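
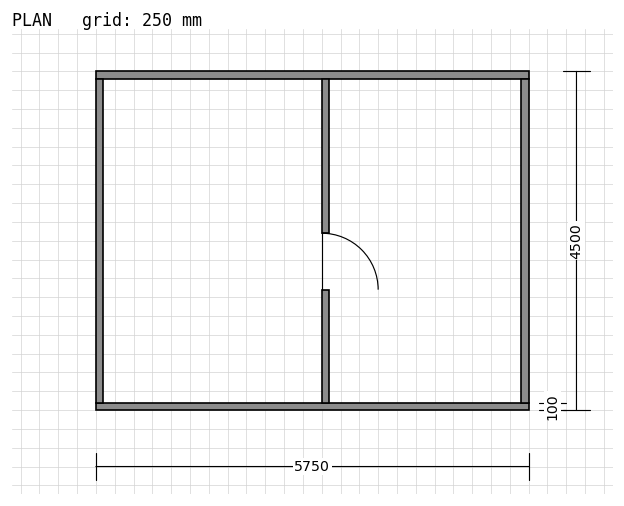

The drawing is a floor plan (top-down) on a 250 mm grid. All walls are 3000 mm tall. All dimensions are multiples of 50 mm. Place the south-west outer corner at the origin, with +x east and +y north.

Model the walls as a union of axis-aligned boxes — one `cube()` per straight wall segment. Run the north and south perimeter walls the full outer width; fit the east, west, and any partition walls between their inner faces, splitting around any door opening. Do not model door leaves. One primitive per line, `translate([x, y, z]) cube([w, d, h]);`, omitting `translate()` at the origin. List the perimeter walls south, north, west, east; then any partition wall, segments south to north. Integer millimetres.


cube([5750, 100, 3000]);
translate([0, 4400, 0]) cube([5750, 100, 3000]);
translate([0, 100, 0]) cube([100, 4300, 3000]);
translate([5650, 100, 0]) cube([100, 4300, 3000]);
translate([3000, 100, 0]) cube([100, 1500, 3000]);
translate([3000, 2350, 0]) cube([100, 2050, 3000]);


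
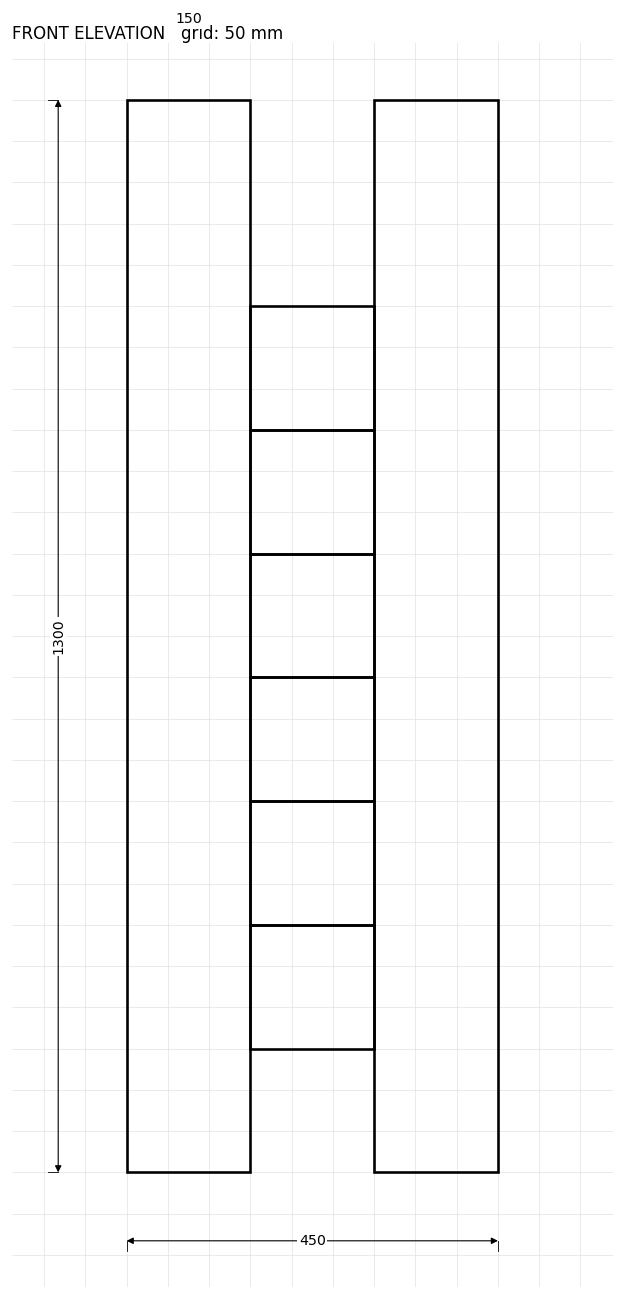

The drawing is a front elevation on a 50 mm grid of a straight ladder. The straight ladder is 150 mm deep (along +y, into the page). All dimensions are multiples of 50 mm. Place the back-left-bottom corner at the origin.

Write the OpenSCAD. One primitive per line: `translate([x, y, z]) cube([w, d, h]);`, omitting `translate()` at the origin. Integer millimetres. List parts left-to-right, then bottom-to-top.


cube([150, 150, 1300]);
translate([150, 0, 150]) cube([150, 150, 150]);
translate([150, 0, 300]) cube([150, 150, 150]);
translate([150, 0, 450]) cube([150, 150, 150]);
translate([150, 0, 600]) cube([150, 150, 150]);
translate([150, 0, 750]) cube([150, 150, 150]);
translate([150, 0, 900]) cube([150, 150, 150]);
translate([300, 0, 0]) cube([150, 150, 1300]);


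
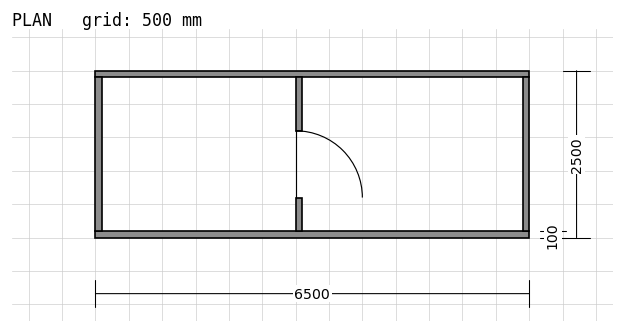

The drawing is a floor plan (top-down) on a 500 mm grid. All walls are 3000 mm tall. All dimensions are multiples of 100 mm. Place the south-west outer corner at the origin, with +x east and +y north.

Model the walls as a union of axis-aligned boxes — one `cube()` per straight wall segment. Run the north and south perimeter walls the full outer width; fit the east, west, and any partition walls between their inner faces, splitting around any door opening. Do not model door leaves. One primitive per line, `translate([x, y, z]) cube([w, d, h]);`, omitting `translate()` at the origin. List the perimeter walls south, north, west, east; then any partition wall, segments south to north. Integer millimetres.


cube([6500, 100, 3000]);
translate([0, 2400, 0]) cube([6500, 100, 3000]);
translate([0, 100, 0]) cube([100, 2300, 3000]);
translate([6400, 100, 0]) cube([100, 2300, 3000]);
translate([3000, 100, 0]) cube([100, 500, 3000]);
translate([3000, 1600, 0]) cube([100, 800, 3000]);


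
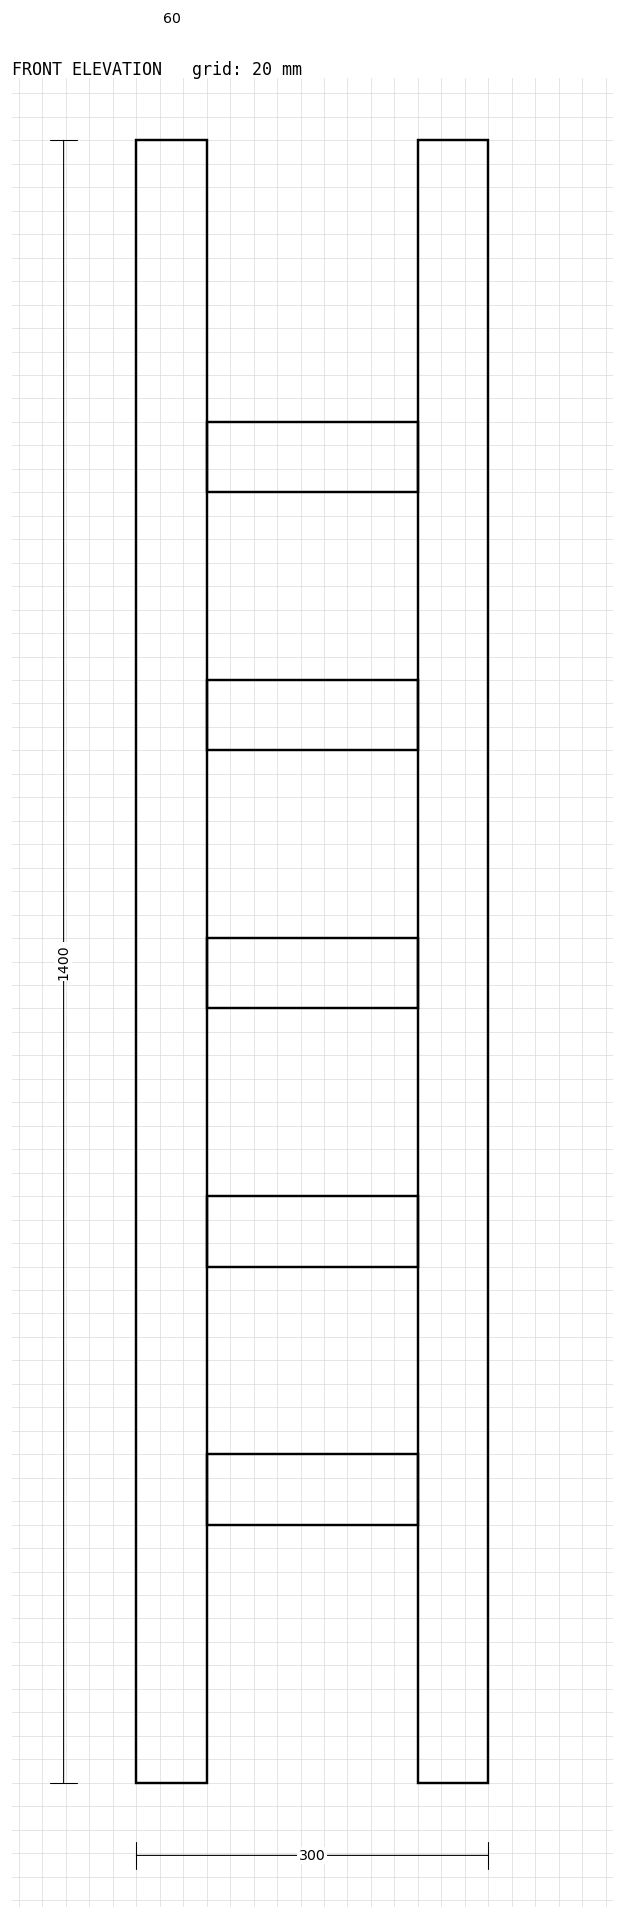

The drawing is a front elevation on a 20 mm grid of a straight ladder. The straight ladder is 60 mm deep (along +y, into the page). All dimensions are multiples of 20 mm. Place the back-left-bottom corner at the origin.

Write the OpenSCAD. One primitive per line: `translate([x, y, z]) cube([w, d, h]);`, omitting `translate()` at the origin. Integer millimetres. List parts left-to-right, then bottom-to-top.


cube([60, 60, 1400]);
translate([60, 0, 220]) cube([180, 60, 60]);
translate([60, 0, 440]) cube([180, 60, 60]);
translate([60, 0, 660]) cube([180, 60, 60]);
translate([60, 0, 880]) cube([180, 60, 60]);
translate([60, 0, 1100]) cube([180, 60, 60]);
translate([240, 0, 0]) cube([60, 60, 1400]);


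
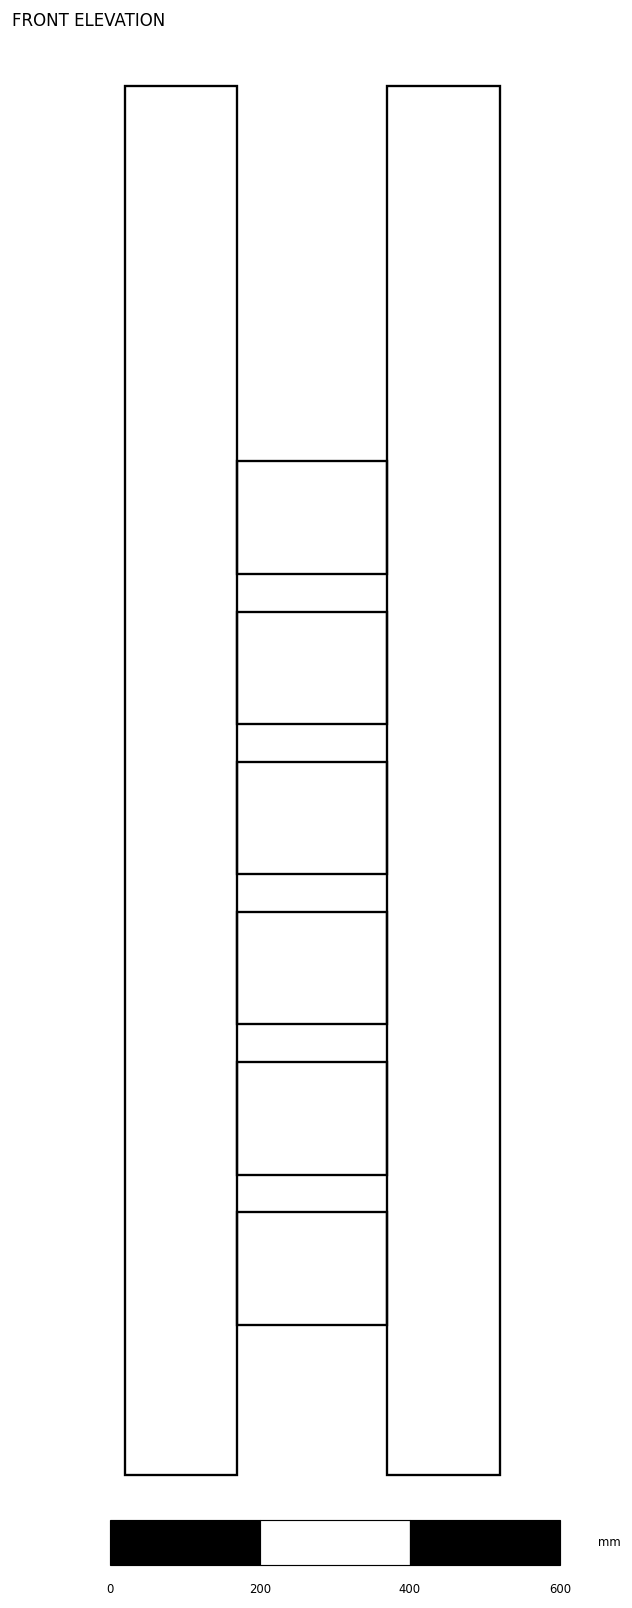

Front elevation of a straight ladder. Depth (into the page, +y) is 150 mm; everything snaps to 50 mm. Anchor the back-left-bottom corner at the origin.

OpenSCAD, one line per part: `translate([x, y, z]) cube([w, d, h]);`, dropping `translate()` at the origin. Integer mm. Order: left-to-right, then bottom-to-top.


cube([150, 150, 1850]);
translate([150, 0, 200]) cube([200, 150, 150]);
translate([150, 0, 400]) cube([200, 150, 150]);
translate([150, 0, 600]) cube([200, 150, 150]);
translate([150, 0, 800]) cube([200, 150, 150]);
translate([150, 0, 1000]) cube([200, 150, 150]);
translate([150, 0, 1200]) cube([200, 150, 150]);
translate([350, 0, 0]) cube([150, 150, 1850]);


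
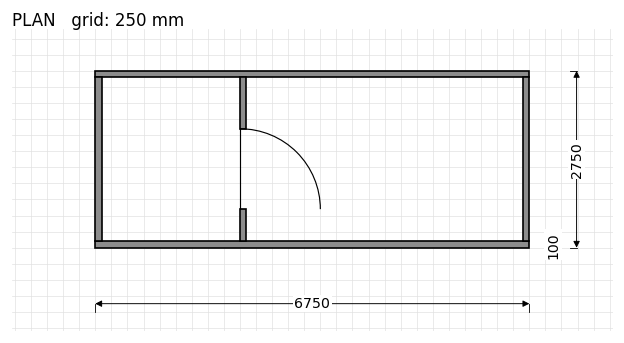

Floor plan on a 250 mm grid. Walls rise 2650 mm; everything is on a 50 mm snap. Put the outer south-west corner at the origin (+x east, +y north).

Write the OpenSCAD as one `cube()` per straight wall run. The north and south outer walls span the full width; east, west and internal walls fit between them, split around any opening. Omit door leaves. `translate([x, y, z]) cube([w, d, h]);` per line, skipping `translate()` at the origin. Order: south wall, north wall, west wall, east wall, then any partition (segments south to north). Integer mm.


cube([6750, 100, 2650]);
translate([0, 2650, 0]) cube([6750, 100, 2650]);
translate([0, 100, 0]) cube([100, 2550, 2650]);
translate([6650, 100, 0]) cube([100, 2550, 2650]);
translate([2250, 100, 0]) cube([100, 500, 2650]);
translate([2250, 1850, 0]) cube([100, 800, 2650]);


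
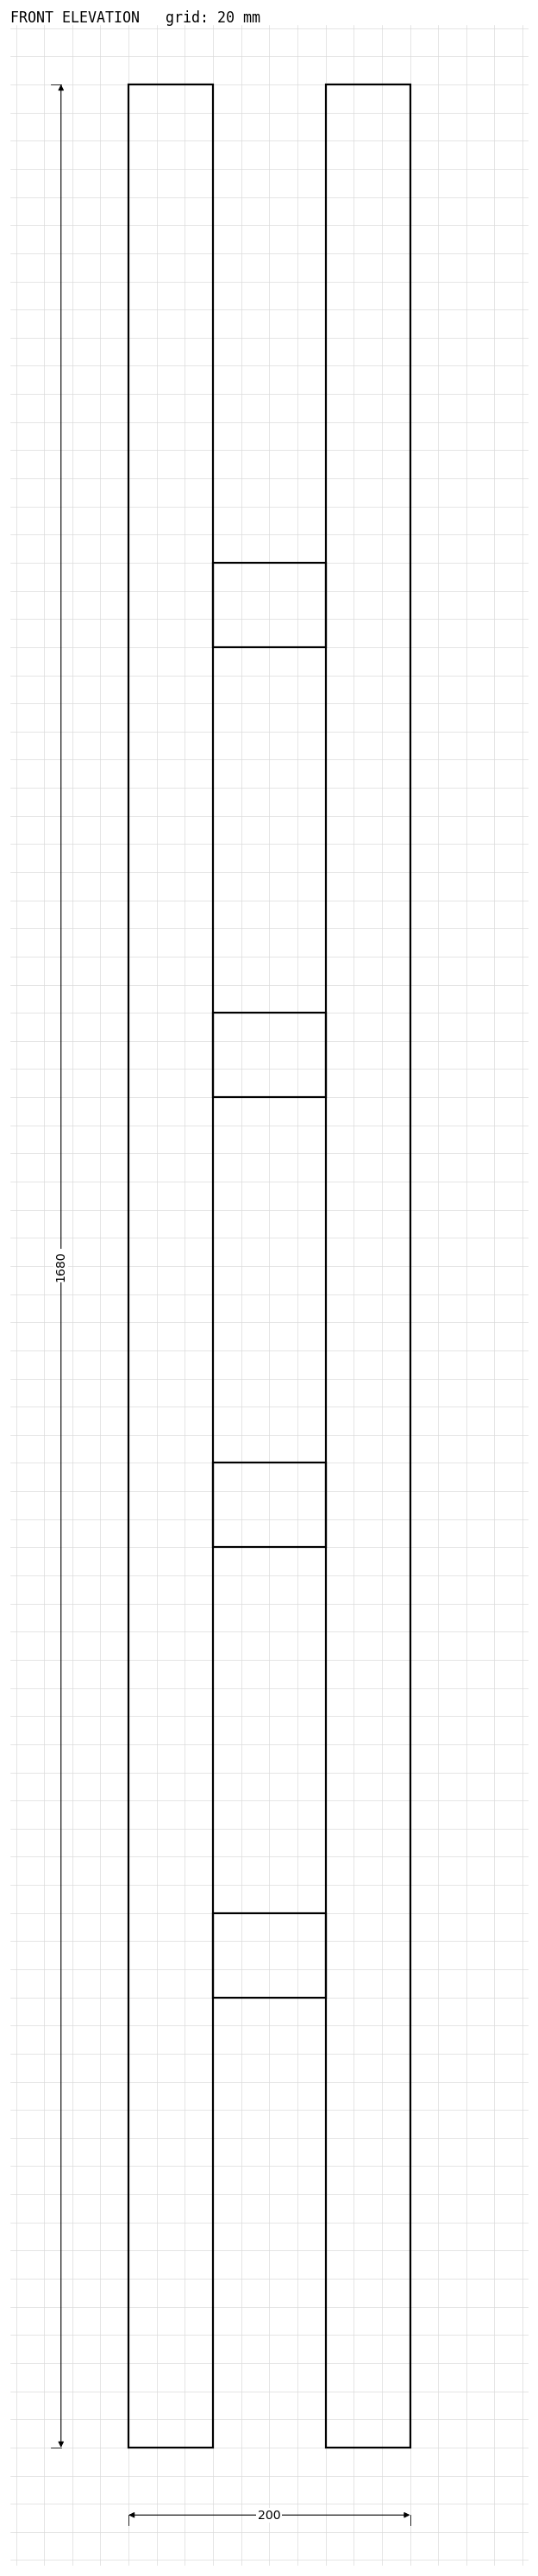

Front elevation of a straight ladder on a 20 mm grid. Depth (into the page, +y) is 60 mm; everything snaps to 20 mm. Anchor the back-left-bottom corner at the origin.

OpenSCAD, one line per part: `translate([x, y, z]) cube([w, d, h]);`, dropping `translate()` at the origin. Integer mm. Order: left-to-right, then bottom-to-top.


cube([60, 60, 1680]);
translate([60, 0, 320]) cube([80, 60, 60]);
translate([60, 0, 640]) cube([80, 60, 60]);
translate([60, 0, 960]) cube([80, 60, 60]);
translate([60, 0, 1280]) cube([80, 60, 60]);
translate([140, 0, 0]) cube([60, 60, 1680]);


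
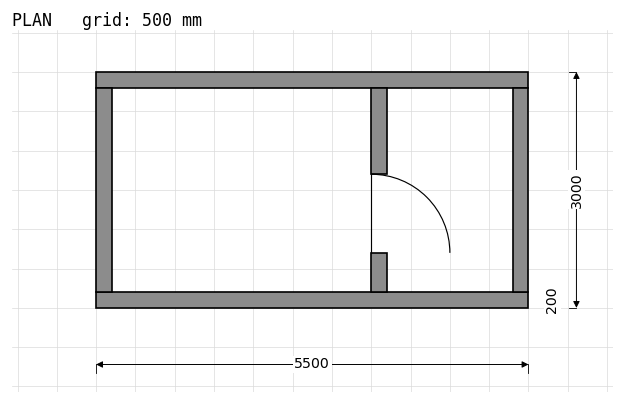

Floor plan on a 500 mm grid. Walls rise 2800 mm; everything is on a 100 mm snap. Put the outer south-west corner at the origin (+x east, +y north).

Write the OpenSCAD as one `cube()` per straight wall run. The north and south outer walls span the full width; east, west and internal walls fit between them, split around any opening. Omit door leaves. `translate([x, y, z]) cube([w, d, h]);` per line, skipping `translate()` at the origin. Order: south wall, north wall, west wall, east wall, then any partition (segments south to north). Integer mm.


cube([5500, 200, 2800]);
translate([0, 2800, 0]) cube([5500, 200, 2800]);
translate([0, 200, 0]) cube([200, 2600, 2800]);
translate([5300, 200, 0]) cube([200, 2600, 2800]);
translate([3500, 200, 0]) cube([200, 500, 2800]);
translate([3500, 1700, 0]) cube([200, 1100, 2800]);


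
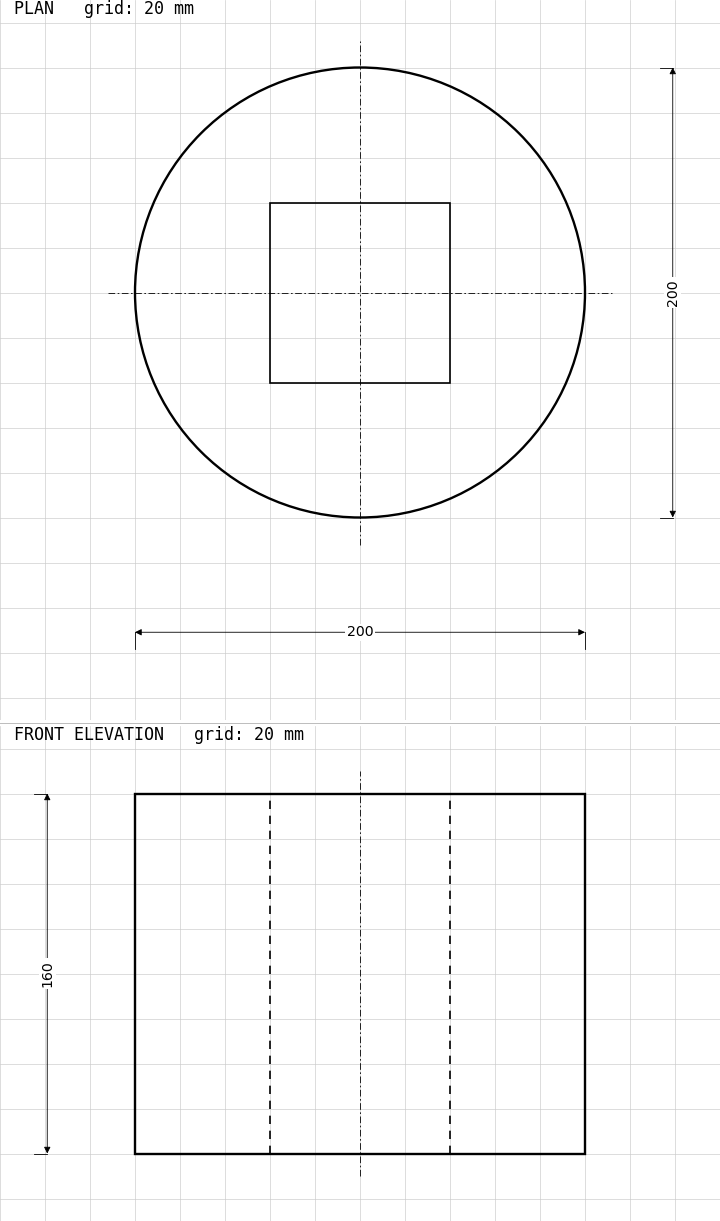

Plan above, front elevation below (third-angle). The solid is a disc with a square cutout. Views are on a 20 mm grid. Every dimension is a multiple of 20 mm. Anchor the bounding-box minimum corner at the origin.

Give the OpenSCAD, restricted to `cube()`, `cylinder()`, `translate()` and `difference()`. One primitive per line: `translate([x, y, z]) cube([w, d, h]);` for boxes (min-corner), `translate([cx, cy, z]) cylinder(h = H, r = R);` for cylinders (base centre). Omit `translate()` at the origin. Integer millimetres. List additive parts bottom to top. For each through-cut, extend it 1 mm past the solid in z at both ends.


difference() {
  translate([100, 100, 0]) cylinder(h = 160, r = 100);
  translate([60, 60, -1]) cube([80, 80, 162]);
}


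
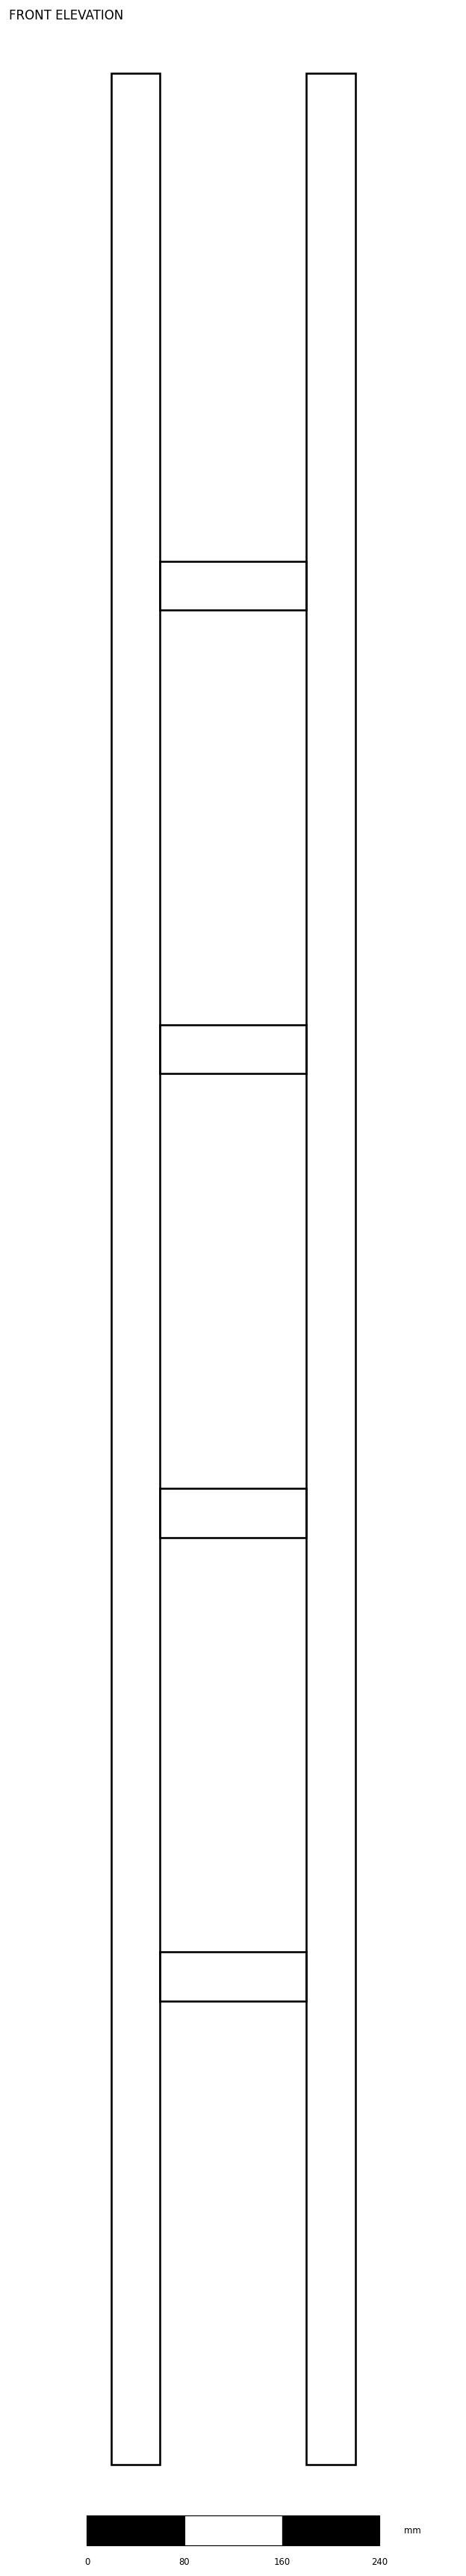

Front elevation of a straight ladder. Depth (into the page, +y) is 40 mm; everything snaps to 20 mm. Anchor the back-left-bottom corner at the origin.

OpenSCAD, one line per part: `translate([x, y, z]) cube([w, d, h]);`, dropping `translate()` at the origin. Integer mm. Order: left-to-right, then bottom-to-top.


cube([40, 40, 1960]);
translate([40, 0, 380]) cube([120, 40, 40]);
translate([40, 0, 760]) cube([120, 40, 40]);
translate([40, 0, 1140]) cube([120, 40, 40]);
translate([40, 0, 1520]) cube([120, 40, 40]);
translate([160, 0, 0]) cube([40, 40, 1960]);


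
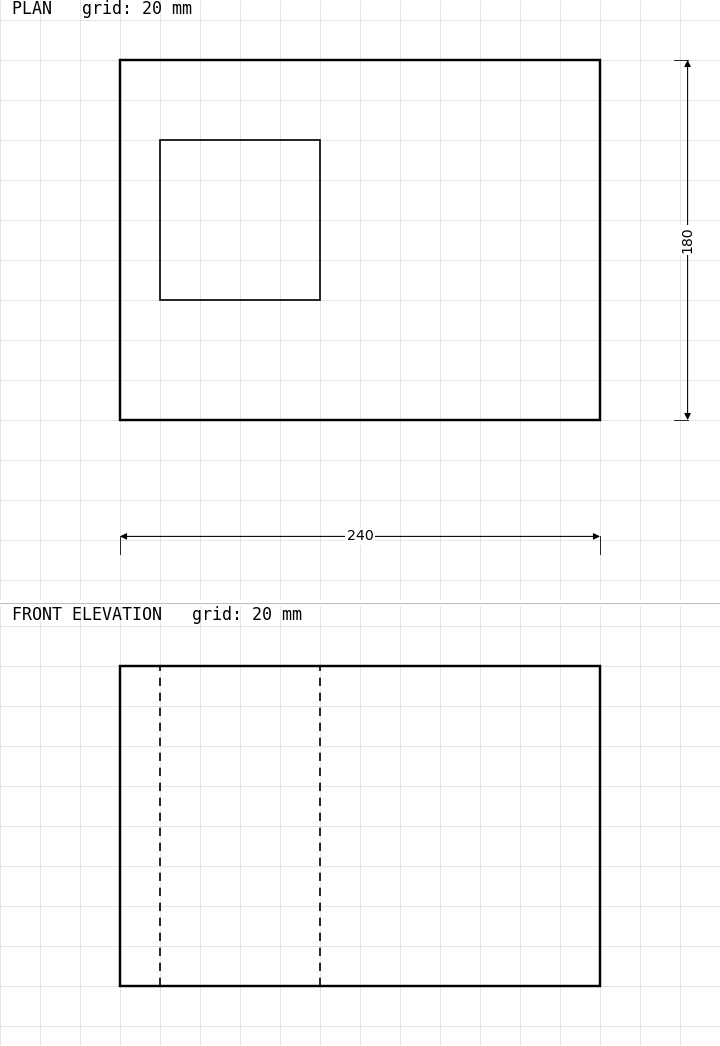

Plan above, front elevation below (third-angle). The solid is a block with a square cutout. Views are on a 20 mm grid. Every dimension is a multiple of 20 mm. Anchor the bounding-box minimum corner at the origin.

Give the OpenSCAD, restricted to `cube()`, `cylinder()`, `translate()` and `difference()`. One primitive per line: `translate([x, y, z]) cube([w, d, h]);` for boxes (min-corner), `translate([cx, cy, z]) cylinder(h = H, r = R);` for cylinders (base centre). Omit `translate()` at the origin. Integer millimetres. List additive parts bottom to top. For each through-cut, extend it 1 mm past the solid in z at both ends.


difference() {
  cube([240, 180, 160]);
  translate([20, 60, -1]) cube([80, 80, 162]);
}


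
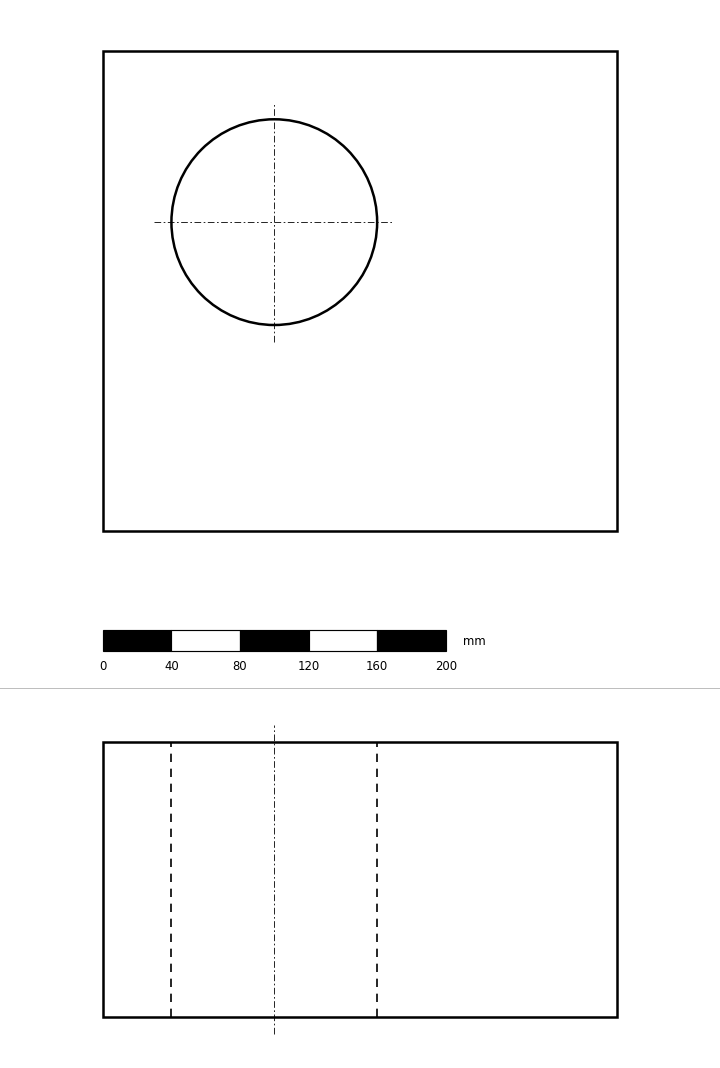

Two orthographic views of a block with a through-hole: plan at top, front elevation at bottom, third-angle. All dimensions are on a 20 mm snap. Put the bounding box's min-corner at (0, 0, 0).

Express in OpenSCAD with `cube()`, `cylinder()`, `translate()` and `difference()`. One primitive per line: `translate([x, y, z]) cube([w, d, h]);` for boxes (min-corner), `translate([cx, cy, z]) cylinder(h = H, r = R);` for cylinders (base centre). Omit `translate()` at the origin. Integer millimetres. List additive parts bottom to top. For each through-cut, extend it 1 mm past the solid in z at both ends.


difference() {
  cube([300, 280, 160]);
  translate([100, 180, -1]) cylinder(h = 162, r = 60);
}


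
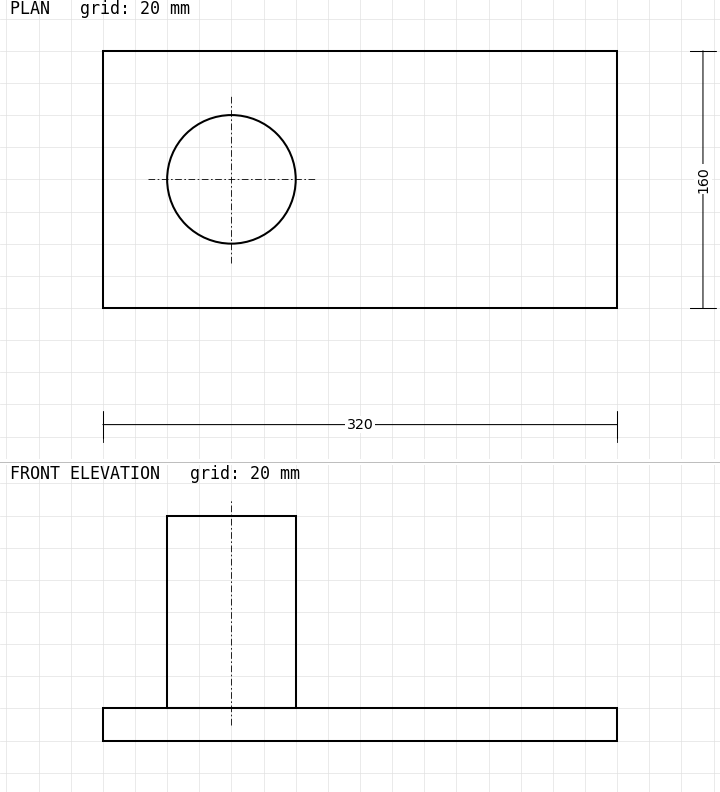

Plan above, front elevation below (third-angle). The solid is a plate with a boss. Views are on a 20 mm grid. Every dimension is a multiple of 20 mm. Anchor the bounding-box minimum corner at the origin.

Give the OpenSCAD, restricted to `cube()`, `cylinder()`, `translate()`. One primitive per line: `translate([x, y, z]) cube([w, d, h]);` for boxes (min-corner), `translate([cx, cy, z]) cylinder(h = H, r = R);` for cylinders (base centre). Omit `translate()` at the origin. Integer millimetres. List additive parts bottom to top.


cube([320, 160, 20]);
translate([80, 80, 20]) cylinder(h = 120, r = 40);


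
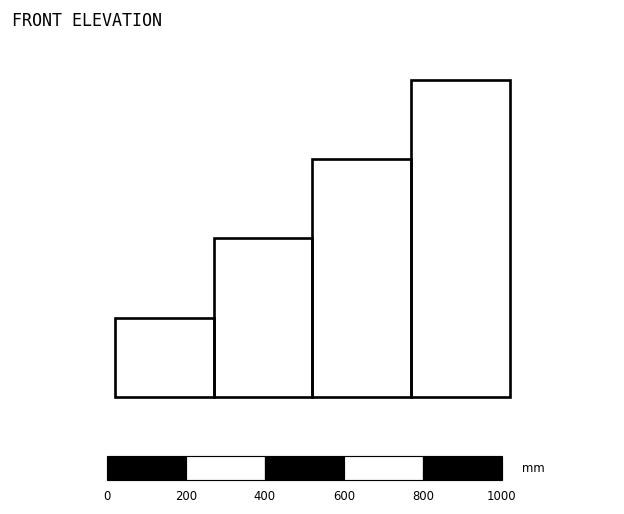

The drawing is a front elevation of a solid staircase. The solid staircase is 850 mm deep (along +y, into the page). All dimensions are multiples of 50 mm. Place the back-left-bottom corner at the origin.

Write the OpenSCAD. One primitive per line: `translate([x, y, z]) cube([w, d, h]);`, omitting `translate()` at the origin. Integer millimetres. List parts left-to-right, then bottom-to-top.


cube([250, 850, 200]);
translate([250, 0, 0]) cube([250, 850, 400]);
translate([500, 0, 0]) cube([250, 850, 600]);
translate([750, 0, 0]) cube([250, 850, 800]);


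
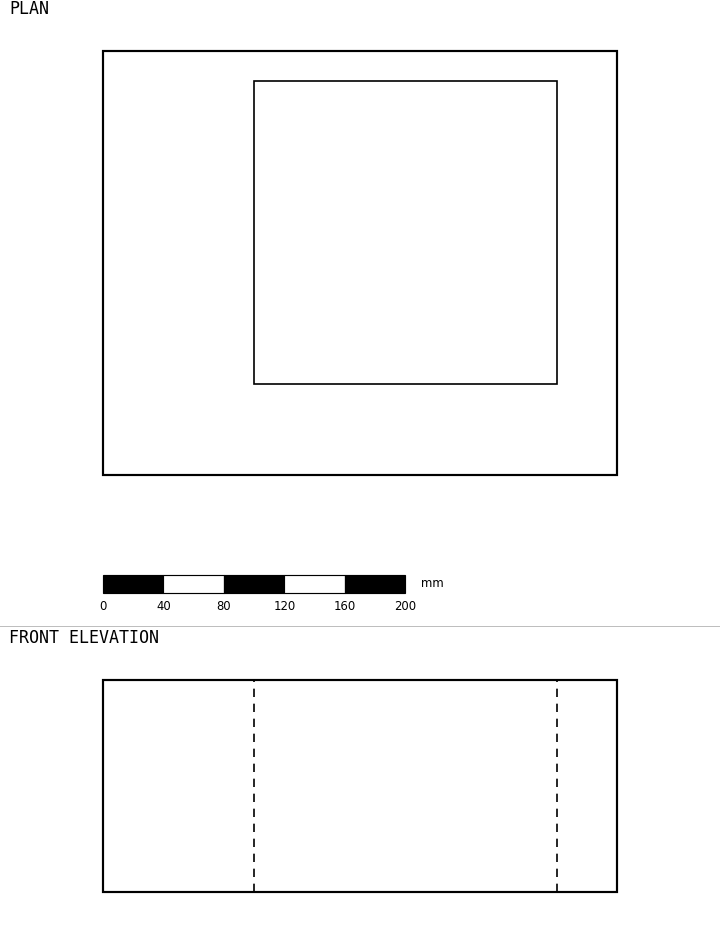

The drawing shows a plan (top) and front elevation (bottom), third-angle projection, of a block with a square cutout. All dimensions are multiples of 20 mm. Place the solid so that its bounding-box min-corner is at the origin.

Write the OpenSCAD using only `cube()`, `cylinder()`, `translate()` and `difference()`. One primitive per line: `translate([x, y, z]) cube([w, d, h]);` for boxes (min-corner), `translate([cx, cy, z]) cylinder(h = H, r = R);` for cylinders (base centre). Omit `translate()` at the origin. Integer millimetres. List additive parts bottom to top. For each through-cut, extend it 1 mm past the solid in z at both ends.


difference() {
  cube([340, 280, 140]);
  translate([100, 60, -1]) cube([200, 200, 142]);
}


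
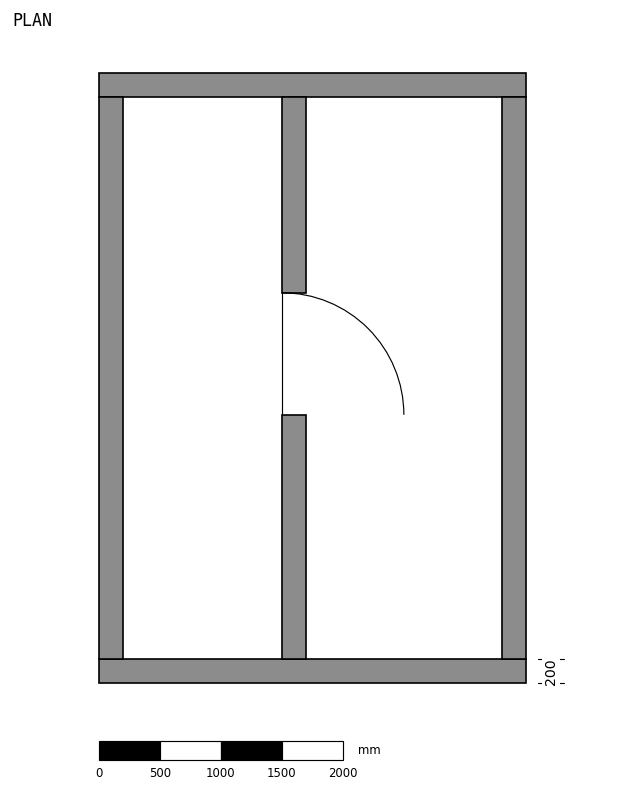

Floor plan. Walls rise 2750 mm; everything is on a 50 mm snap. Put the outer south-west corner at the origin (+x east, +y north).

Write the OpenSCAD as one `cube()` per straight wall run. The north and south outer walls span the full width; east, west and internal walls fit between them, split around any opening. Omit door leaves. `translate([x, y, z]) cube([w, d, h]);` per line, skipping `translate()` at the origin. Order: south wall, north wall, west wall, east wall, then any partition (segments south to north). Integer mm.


cube([3500, 200, 2750]);
translate([0, 4800, 0]) cube([3500, 200, 2750]);
translate([0, 200, 0]) cube([200, 4600, 2750]);
translate([3300, 200, 0]) cube([200, 4600, 2750]);
translate([1500, 200, 0]) cube([200, 2000, 2750]);
translate([1500, 3200, 0]) cube([200, 1600, 2750]);


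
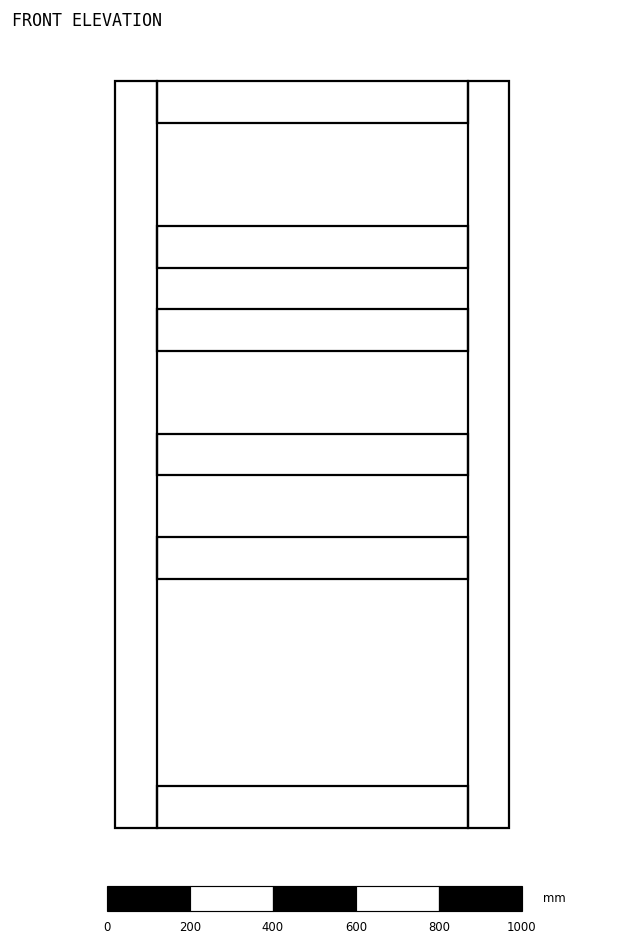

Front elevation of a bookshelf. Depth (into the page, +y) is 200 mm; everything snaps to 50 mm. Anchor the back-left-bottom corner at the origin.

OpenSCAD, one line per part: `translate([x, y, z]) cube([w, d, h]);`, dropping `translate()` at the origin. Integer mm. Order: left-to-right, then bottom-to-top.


cube([100, 200, 1800]);
translate([100, 0, 0]) cube([750, 200, 100]);
translate([100, 0, 600]) cube([750, 200, 100]);
translate([100, 0, 850]) cube([750, 200, 100]);
translate([100, 0, 1150]) cube([750, 200, 100]);
translate([100, 0, 1350]) cube([750, 200, 100]);
translate([100, 0, 1700]) cube([750, 200, 100]);
translate([850, 0, 0]) cube([100, 200, 1800]);


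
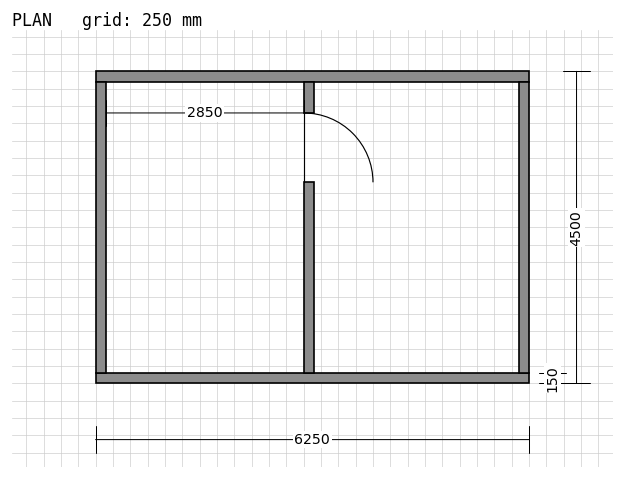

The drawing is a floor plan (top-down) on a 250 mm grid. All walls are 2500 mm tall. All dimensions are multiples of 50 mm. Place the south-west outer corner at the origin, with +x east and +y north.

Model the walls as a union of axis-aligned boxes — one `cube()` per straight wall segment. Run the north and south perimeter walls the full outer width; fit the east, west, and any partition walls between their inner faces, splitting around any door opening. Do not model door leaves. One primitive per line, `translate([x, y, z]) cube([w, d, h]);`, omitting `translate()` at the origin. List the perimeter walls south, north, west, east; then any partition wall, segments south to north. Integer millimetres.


cube([6250, 150, 2500]);
translate([0, 4350, 0]) cube([6250, 150, 2500]);
translate([0, 150, 0]) cube([150, 4200, 2500]);
translate([6100, 150, 0]) cube([150, 4200, 2500]);
translate([3000, 150, 0]) cube([150, 2750, 2500]);
translate([3000, 3900, 0]) cube([150, 450, 2500]);


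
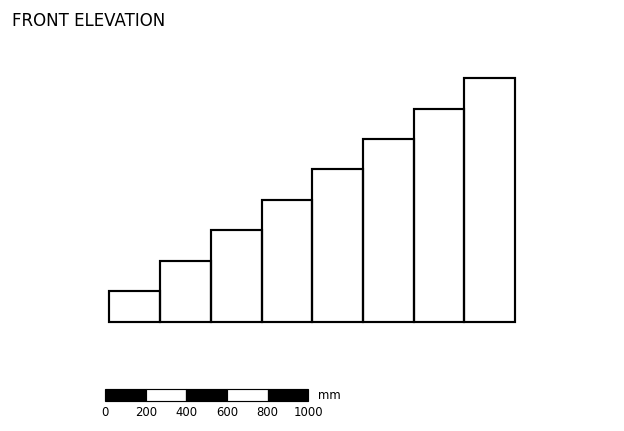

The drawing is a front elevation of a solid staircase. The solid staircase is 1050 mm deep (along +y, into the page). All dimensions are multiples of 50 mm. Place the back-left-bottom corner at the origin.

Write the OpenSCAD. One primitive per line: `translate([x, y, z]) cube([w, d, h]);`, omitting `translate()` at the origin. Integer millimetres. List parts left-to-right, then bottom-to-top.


cube([250, 1050, 150]);
translate([250, 0, 0]) cube([250, 1050, 300]);
translate([500, 0, 0]) cube([250, 1050, 450]);
translate([750, 0, 0]) cube([250, 1050, 600]);
translate([1000, 0, 0]) cube([250, 1050, 750]);
translate([1250, 0, 0]) cube([250, 1050, 900]);
translate([1500, 0, 0]) cube([250, 1050, 1050]);
translate([1750, 0, 0]) cube([250, 1050, 1200]);


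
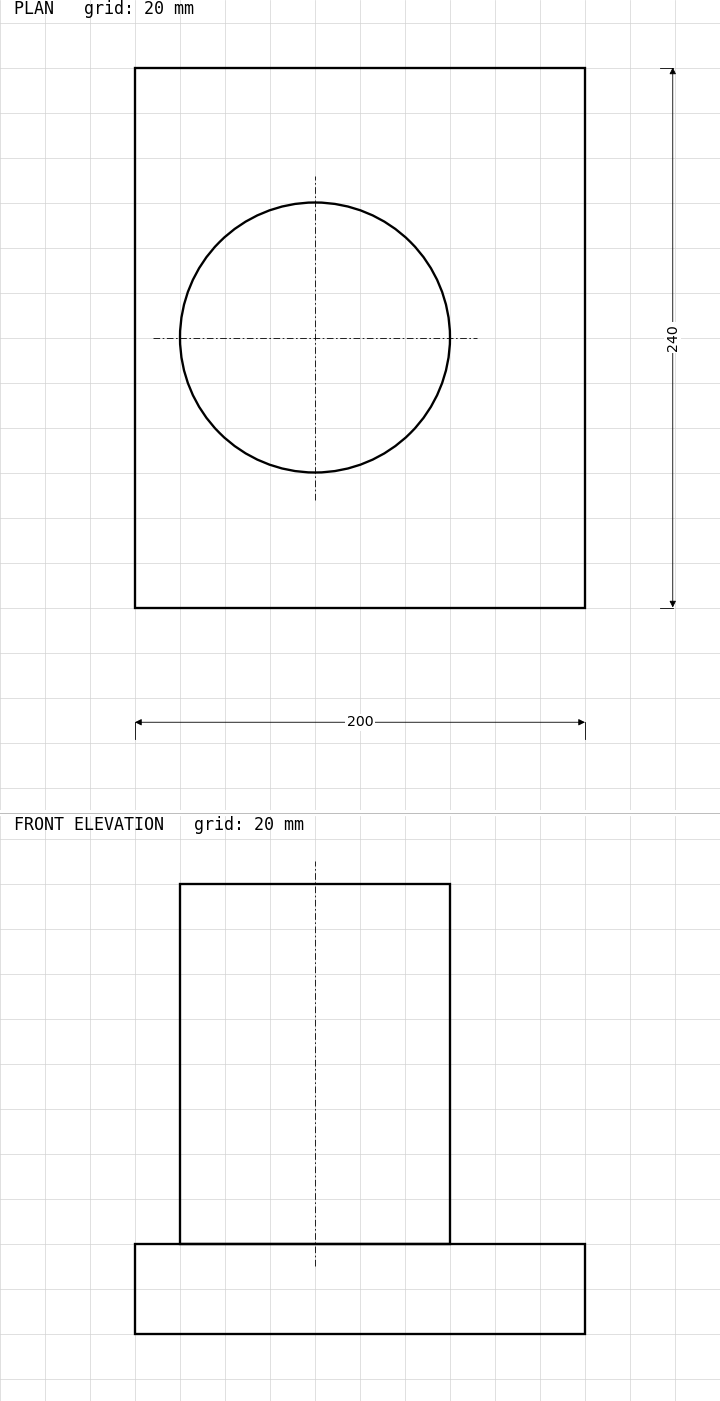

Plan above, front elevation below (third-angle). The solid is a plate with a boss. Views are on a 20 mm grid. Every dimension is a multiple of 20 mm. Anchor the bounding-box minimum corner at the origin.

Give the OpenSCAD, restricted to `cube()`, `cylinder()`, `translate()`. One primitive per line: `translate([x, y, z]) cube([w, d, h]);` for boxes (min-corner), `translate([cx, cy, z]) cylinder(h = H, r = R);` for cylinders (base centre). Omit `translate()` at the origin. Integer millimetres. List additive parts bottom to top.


cube([200, 240, 40]);
translate([80, 120, 40]) cylinder(h = 160, r = 60);


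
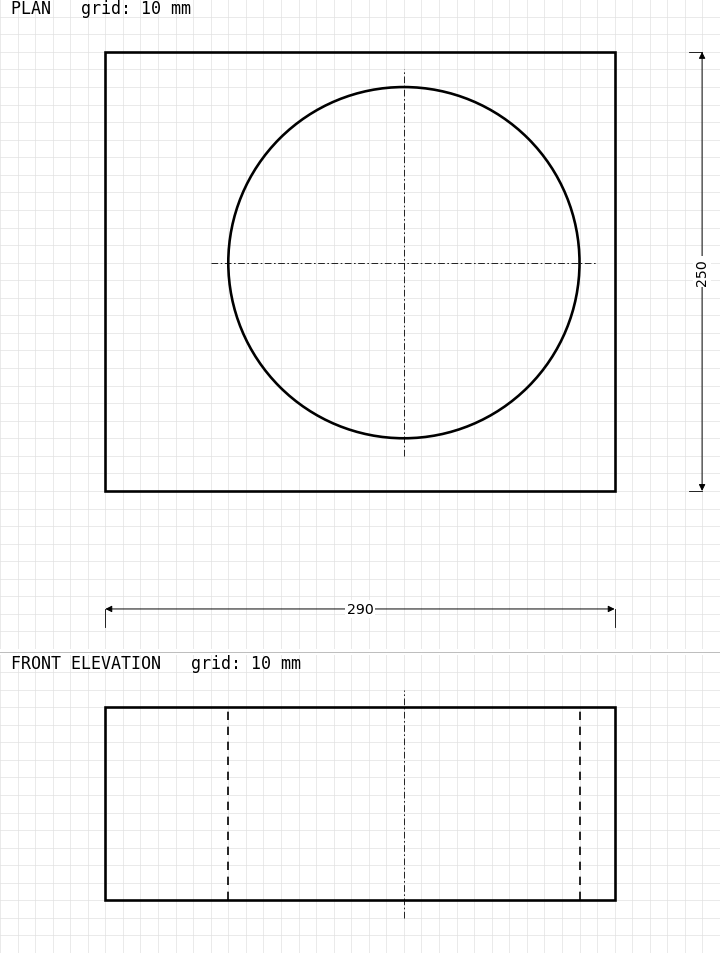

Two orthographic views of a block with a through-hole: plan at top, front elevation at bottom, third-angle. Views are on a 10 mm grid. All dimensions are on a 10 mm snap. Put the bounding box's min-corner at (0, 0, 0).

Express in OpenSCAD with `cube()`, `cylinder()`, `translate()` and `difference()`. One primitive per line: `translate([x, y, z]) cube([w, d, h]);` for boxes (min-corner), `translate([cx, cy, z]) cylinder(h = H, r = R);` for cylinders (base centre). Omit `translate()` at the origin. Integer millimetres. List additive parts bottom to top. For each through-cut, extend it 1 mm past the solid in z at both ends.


difference() {
  cube([290, 250, 110]);
  translate([170, 130, -1]) cylinder(h = 112, r = 100);
}


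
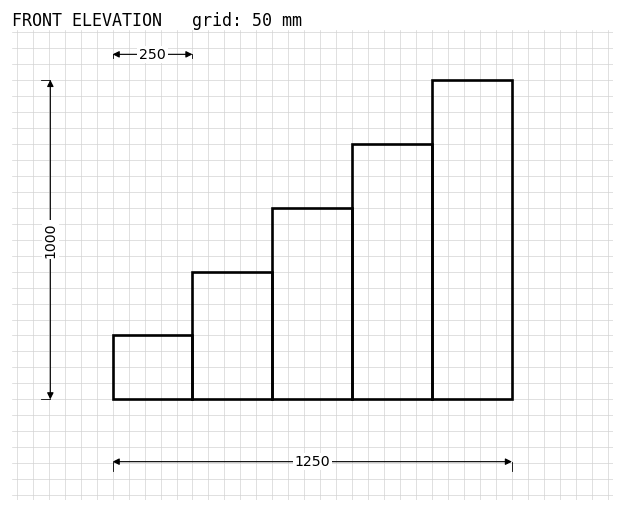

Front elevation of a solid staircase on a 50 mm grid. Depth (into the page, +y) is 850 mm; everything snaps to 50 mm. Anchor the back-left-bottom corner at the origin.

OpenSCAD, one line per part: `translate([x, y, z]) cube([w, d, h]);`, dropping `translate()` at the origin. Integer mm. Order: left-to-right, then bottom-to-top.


cube([250, 850, 200]);
translate([250, 0, 0]) cube([250, 850, 400]);
translate([500, 0, 0]) cube([250, 850, 600]);
translate([750, 0, 0]) cube([250, 850, 800]);
translate([1000, 0, 0]) cube([250, 850, 1000]);


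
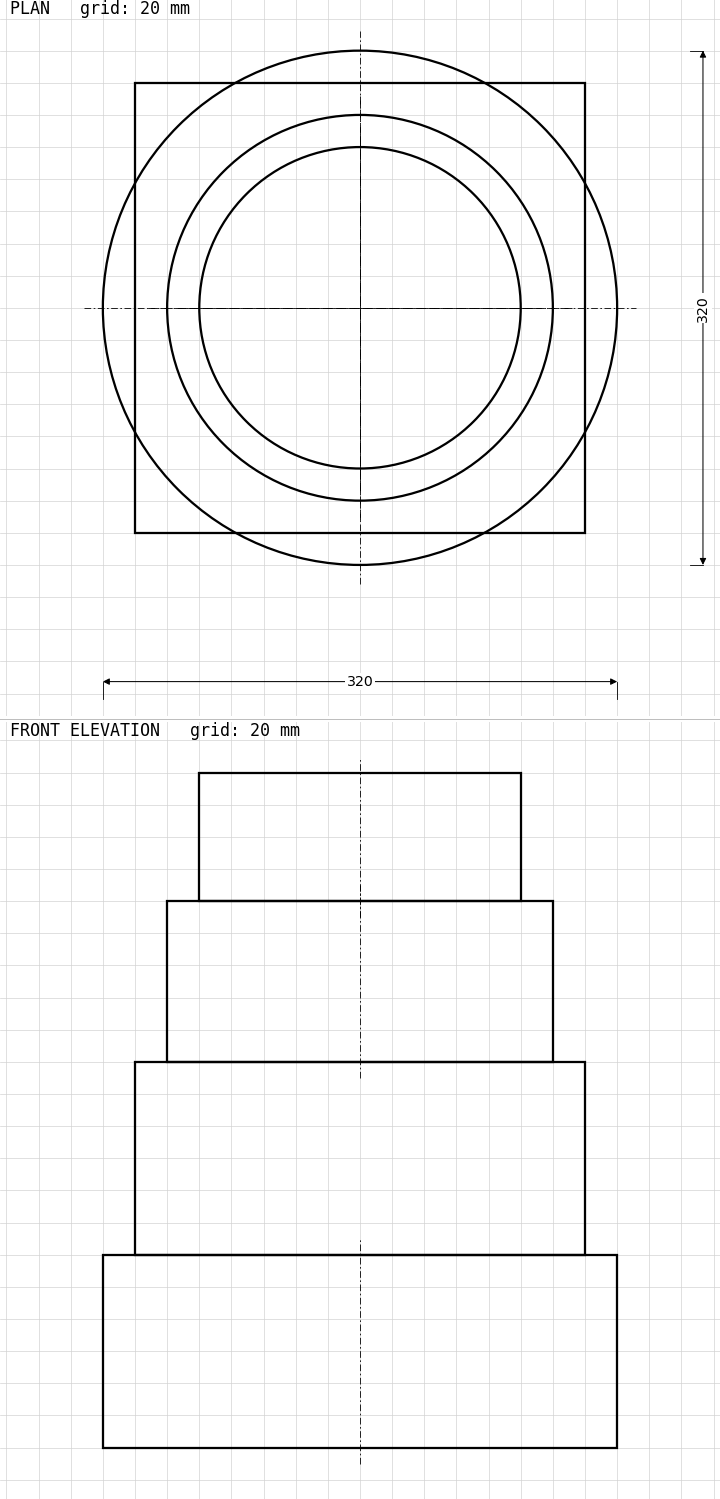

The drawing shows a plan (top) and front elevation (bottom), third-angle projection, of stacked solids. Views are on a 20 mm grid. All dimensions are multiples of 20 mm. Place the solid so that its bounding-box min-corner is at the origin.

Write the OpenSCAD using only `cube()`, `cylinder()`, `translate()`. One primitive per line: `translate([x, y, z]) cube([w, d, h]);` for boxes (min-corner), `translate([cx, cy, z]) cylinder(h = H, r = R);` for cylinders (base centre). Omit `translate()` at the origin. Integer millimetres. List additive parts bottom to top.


translate([160, 160, 0]) cylinder(h = 120, r = 160);
translate([20, 20, 120]) cube([280, 280, 120]);
translate([160, 160, 240]) cylinder(h = 100, r = 120);
translate([160, 160, 340]) cylinder(h = 80, r = 100);


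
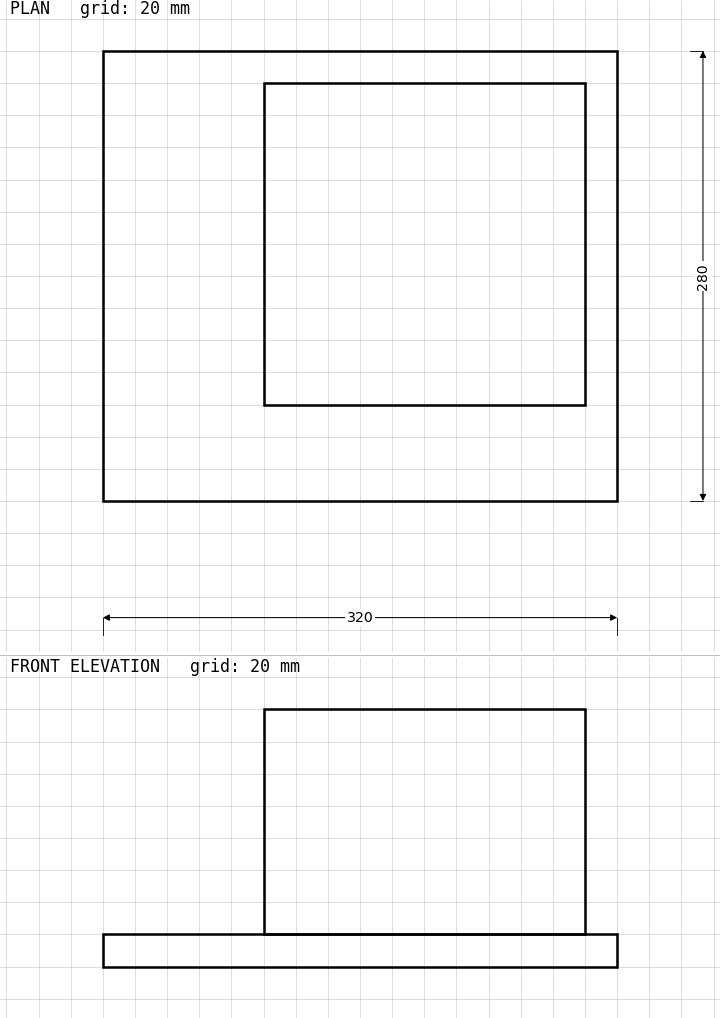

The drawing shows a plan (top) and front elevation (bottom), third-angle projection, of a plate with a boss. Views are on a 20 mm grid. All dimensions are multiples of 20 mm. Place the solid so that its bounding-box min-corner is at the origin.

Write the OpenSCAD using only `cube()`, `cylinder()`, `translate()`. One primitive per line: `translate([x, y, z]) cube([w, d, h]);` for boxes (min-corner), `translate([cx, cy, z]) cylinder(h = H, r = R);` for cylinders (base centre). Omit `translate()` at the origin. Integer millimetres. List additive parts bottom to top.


cube([320, 280, 20]);
translate([100, 60, 20]) cube([200, 200, 140]);


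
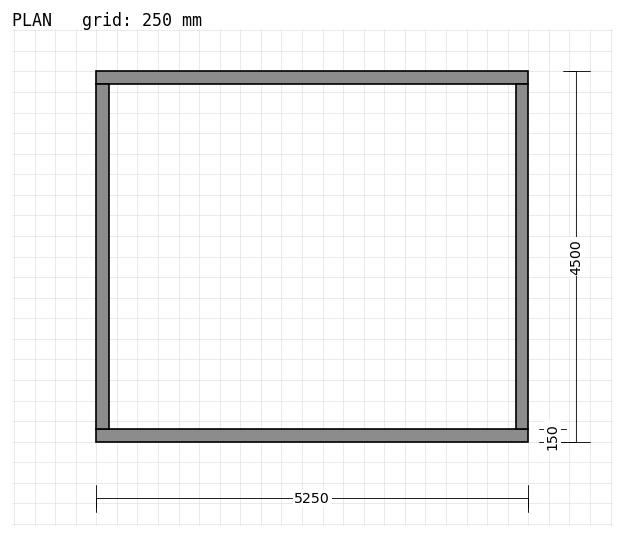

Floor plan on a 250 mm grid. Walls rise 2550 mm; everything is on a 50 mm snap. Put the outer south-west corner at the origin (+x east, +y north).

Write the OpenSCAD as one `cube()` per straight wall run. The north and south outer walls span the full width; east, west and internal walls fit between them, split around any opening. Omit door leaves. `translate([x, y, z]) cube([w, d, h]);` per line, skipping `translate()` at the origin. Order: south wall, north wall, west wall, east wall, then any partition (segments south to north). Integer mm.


cube([5250, 150, 2550]);
translate([0, 4350, 0]) cube([5250, 150, 2550]);
translate([0, 150, 0]) cube([150, 4200, 2550]);
translate([5100, 150, 0]) cube([150, 4200, 2550]);


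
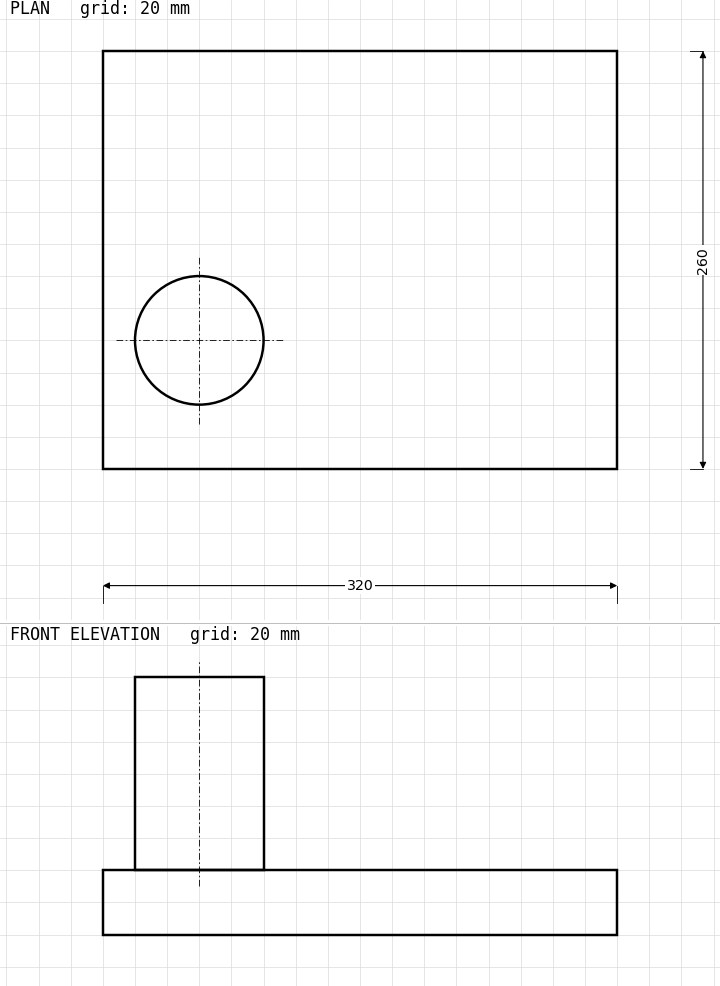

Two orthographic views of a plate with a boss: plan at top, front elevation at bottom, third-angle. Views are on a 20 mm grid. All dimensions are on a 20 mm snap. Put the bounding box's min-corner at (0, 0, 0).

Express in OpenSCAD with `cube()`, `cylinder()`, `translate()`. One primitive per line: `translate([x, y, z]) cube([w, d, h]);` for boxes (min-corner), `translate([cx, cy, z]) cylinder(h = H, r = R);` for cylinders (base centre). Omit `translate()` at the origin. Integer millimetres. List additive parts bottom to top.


cube([320, 260, 40]);
translate([60, 80, 40]) cylinder(h = 120, r = 40);


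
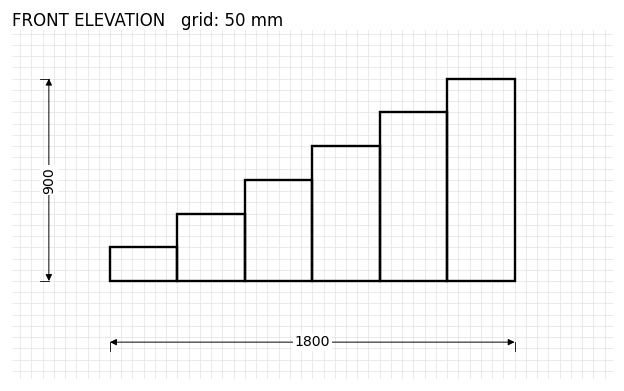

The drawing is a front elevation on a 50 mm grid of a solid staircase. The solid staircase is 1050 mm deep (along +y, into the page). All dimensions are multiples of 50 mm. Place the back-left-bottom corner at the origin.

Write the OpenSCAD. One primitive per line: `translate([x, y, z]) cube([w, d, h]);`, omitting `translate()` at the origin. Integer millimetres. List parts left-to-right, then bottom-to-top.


cube([300, 1050, 150]);
translate([300, 0, 0]) cube([300, 1050, 300]);
translate([600, 0, 0]) cube([300, 1050, 450]);
translate([900, 0, 0]) cube([300, 1050, 600]);
translate([1200, 0, 0]) cube([300, 1050, 750]);
translate([1500, 0, 0]) cube([300, 1050, 900]);


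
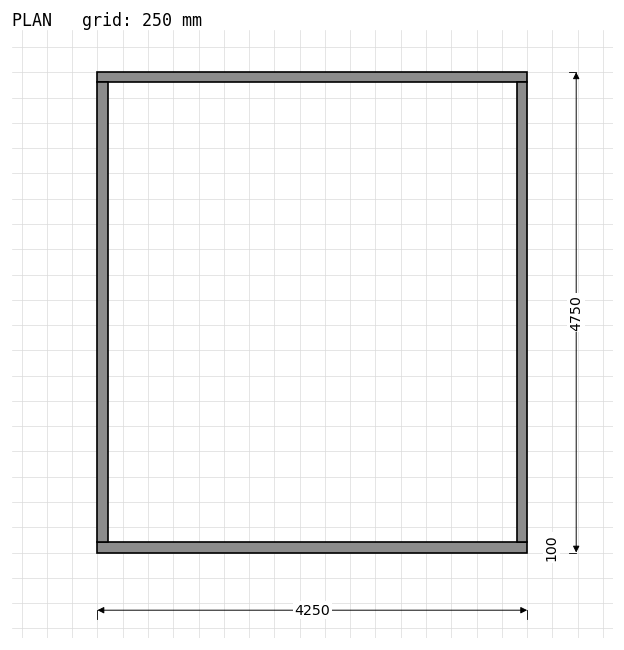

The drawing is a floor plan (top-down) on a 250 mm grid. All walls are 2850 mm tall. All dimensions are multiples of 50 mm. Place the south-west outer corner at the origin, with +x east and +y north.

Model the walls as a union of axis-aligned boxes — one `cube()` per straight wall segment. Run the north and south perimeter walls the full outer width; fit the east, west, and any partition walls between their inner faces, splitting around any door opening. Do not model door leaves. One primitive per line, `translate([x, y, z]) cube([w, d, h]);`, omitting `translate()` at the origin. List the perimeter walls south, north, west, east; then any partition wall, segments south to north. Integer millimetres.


cube([4250, 100, 2850]);
translate([0, 4650, 0]) cube([4250, 100, 2850]);
translate([0, 100, 0]) cube([100, 4550, 2850]);
translate([4150, 100, 0]) cube([100, 4550, 2850]);


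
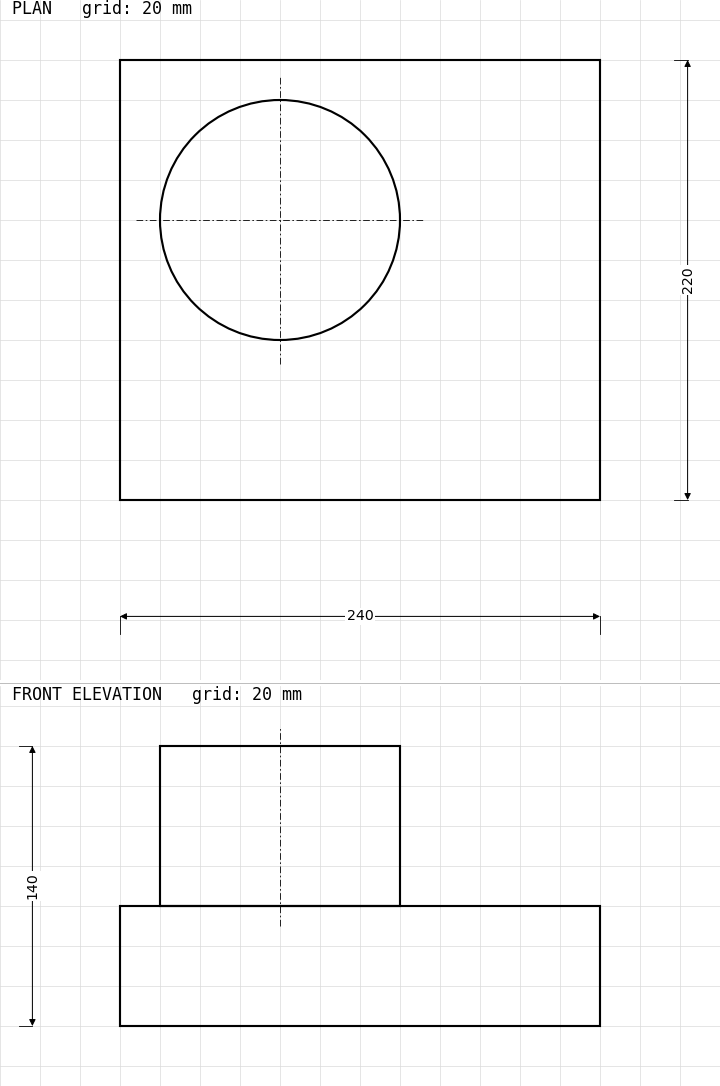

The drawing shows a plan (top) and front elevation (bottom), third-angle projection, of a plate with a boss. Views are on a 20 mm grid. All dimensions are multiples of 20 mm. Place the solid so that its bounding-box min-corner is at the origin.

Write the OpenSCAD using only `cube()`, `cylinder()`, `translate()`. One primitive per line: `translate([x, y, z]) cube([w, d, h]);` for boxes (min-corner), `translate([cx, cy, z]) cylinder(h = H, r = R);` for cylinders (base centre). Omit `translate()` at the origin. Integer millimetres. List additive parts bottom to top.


cube([240, 220, 60]);
translate([80, 140, 60]) cylinder(h = 80, r = 60);


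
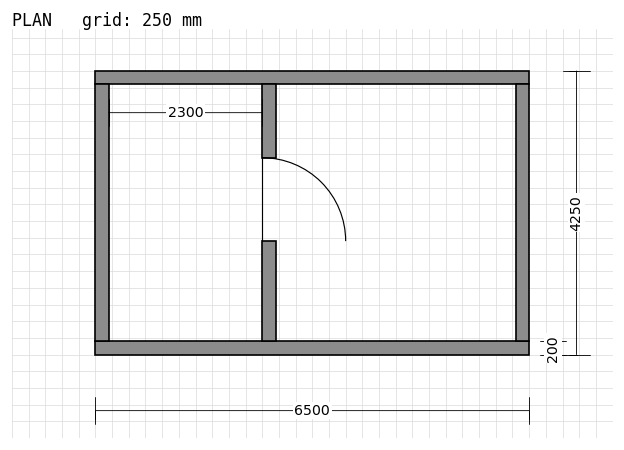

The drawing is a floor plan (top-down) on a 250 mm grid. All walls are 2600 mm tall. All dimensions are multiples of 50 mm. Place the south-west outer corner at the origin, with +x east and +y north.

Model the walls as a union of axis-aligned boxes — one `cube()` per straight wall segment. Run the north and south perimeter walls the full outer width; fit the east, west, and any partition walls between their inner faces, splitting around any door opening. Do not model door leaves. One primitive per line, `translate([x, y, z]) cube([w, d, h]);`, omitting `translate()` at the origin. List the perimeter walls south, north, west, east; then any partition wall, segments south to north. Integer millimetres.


cube([6500, 200, 2600]);
translate([0, 4050, 0]) cube([6500, 200, 2600]);
translate([0, 200, 0]) cube([200, 3850, 2600]);
translate([6300, 200, 0]) cube([200, 3850, 2600]);
translate([2500, 200, 0]) cube([200, 1500, 2600]);
translate([2500, 2950, 0]) cube([200, 1100, 2600]);


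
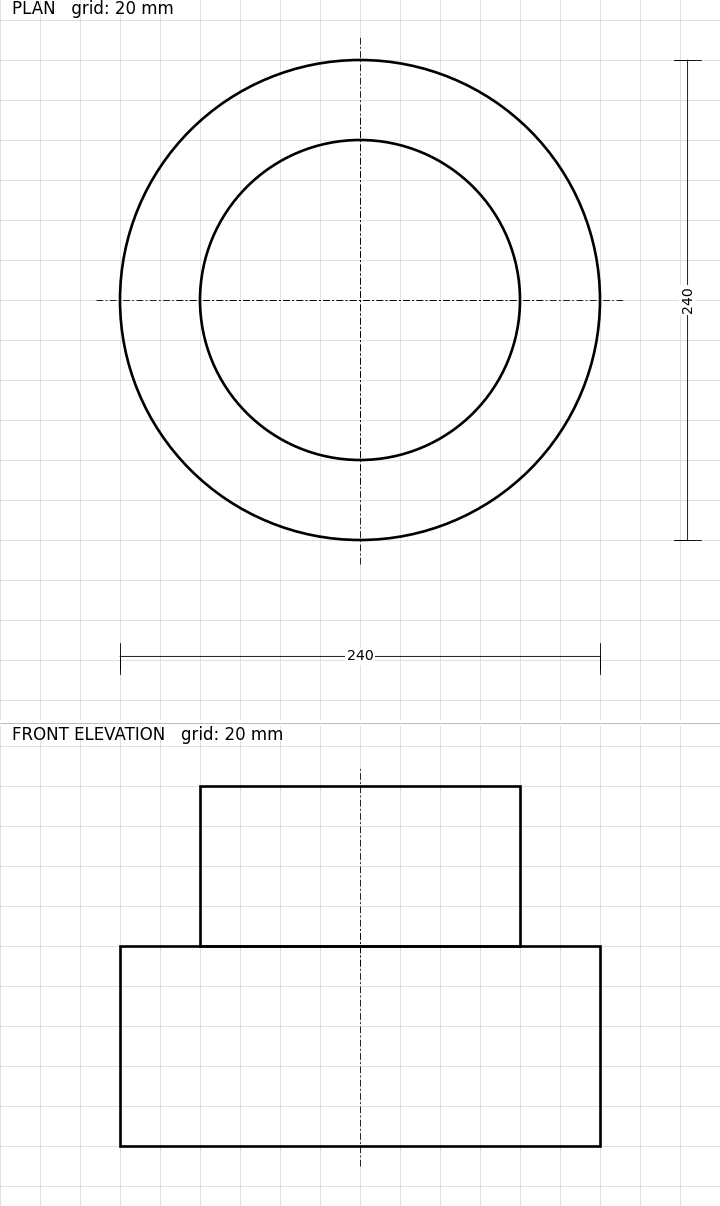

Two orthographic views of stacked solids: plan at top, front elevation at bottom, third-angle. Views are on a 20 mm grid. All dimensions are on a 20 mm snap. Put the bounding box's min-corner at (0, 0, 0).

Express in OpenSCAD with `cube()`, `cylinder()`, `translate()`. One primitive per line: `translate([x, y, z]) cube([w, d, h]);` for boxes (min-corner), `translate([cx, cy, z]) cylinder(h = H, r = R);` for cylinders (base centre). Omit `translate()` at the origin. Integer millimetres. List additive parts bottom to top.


translate([120, 120, 0]) cylinder(h = 100, r = 120);
translate([120, 120, 100]) cylinder(h = 80, r = 80);


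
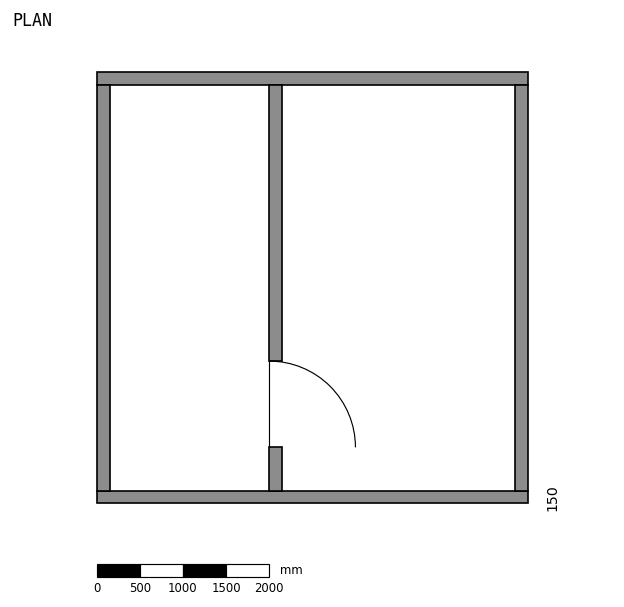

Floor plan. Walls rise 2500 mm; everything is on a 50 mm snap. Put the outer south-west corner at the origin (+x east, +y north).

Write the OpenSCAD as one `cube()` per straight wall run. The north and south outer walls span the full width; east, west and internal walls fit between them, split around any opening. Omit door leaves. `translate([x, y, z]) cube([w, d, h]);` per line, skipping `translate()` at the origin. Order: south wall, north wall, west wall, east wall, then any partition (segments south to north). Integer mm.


cube([5000, 150, 2500]);
translate([0, 4850, 0]) cube([5000, 150, 2500]);
translate([0, 150, 0]) cube([150, 4700, 2500]);
translate([4850, 150, 0]) cube([150, 4700, 2500]);
translate([2000, 150, 0]) cube([150, 500, 2500]);
translate([2000, 1650, 0]) cube([150, 3200, 2500]);


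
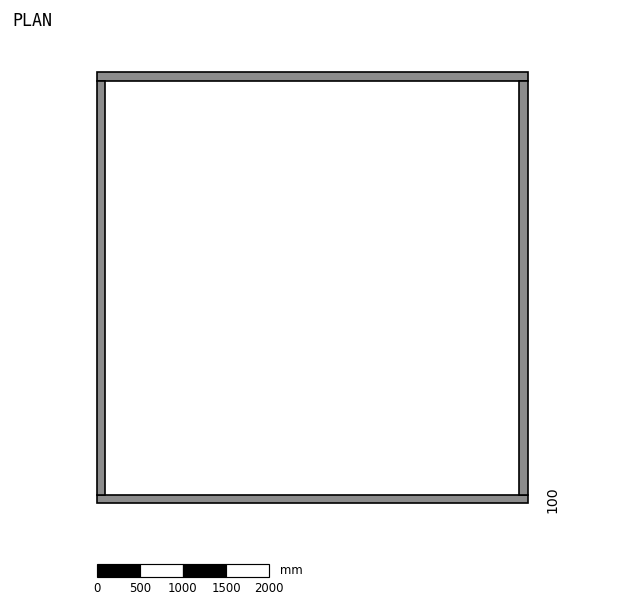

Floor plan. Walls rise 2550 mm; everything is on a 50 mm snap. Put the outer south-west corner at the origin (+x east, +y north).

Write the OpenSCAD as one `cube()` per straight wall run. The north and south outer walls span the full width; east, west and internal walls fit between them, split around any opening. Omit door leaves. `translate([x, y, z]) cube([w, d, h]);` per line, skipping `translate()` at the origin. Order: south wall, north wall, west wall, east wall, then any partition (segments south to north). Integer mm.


cube([5000, 100, 2550]);
translate([0, 4900, 0]) cube([5000, 100, 2550]);
translate([0, 100, 0]) cube([100, 4800, 2550]);
translate([4900, 100, 0]) cube([100, 4800, 2550]);


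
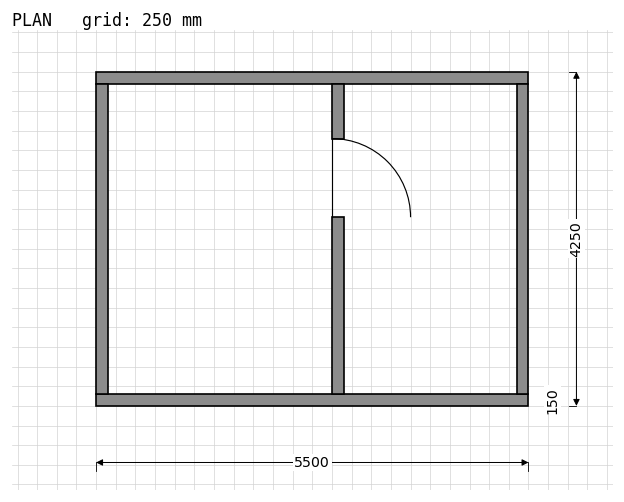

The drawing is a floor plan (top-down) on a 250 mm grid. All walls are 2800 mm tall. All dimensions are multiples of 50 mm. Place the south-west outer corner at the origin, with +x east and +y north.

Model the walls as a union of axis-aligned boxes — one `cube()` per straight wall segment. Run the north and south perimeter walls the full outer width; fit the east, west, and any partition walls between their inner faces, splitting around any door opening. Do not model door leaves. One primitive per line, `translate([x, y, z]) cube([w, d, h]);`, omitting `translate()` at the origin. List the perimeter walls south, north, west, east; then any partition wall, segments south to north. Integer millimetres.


cube([5500, 150, 2800]);
translate([0, 4100, 0]) cube([5500, 150, 2800]);
translate([0, 150, 0]) cube([150, 3950, 2800]);
translate([5350, 150, 0]) cube([150, 3950, 2800]);
translate([3000, 150, 0]) cube([150, 2250, 2800]);
translate([3000, 3400, 0]) cube([150, 700, 2800]);


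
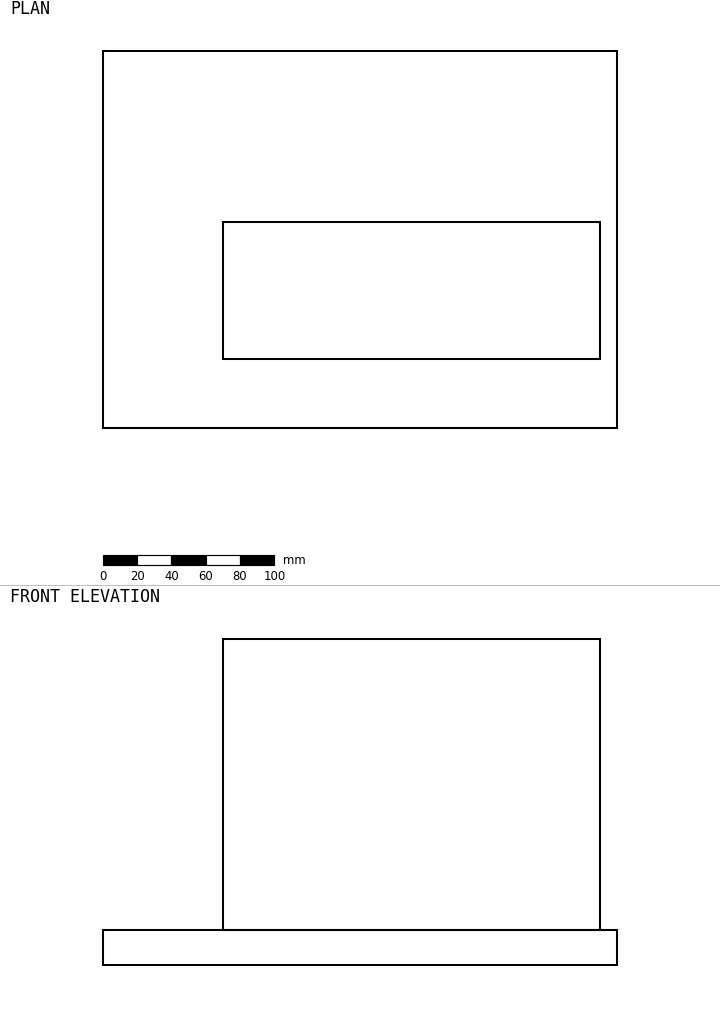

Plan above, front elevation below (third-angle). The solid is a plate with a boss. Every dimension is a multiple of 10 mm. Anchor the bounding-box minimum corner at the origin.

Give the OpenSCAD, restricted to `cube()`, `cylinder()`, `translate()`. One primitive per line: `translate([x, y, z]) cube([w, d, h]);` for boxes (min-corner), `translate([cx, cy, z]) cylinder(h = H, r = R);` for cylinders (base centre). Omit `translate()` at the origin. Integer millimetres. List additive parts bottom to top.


cube([300, 220, 20]);
translate([70, 40, 20]) cube([220, 80, 170]);
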